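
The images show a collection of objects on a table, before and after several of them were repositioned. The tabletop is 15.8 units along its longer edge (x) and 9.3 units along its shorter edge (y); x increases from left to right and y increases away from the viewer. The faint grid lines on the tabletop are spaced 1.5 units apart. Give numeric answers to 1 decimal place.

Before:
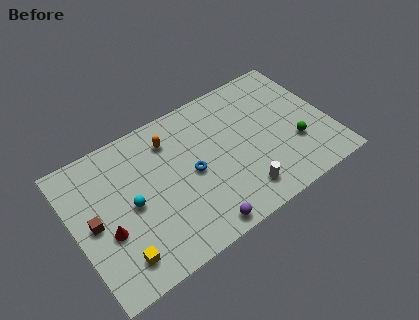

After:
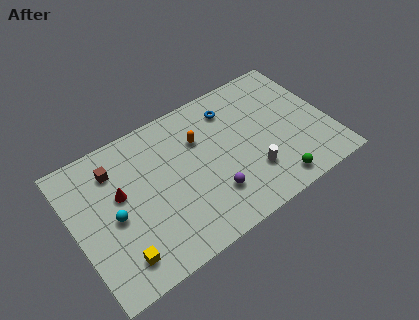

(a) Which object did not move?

the yellow cube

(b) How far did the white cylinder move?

1.2

The white cylinder was near (9.8, 1.7) before and (10.6, 2.6) after, so it travelled √(0.8² + 0.9²) ≈ 1.2 units.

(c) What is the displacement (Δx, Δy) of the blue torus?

(3.0, 2.9)

From the two frames, the blue torus sits at roughly (7.2, 4.5) before and (10.2, 7.4) after.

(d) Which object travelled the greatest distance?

the blue torus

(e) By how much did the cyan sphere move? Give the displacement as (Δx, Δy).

(-1.1, -0.2)

The cyan sphere was at about (3.4, 4.5) and moved to about (2.3, 4.3).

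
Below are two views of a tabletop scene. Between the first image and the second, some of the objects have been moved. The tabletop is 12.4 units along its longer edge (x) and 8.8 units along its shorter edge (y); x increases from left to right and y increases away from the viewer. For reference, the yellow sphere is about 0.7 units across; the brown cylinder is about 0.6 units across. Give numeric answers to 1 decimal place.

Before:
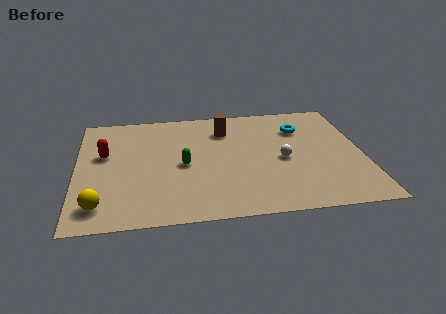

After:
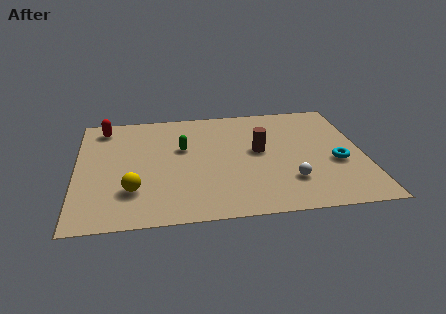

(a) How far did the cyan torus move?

3.2

The cyan torus was near (9.8, 6.4) before and (11.2, 3.5) after, so it travelled √(1.4² + 2.9²) ≈ 3.2 units.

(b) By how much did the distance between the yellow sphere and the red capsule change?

+1.4

The distance was about 3.8 in the first image and 5.2 in the second, so they moved 1.4 units further apart.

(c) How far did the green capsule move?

1.3

The green capsule was near (4.6, 4.1) before and (4.6, 5.4) after, so it travelled √(0.0² + 1.3²) ≈ 1.3 units.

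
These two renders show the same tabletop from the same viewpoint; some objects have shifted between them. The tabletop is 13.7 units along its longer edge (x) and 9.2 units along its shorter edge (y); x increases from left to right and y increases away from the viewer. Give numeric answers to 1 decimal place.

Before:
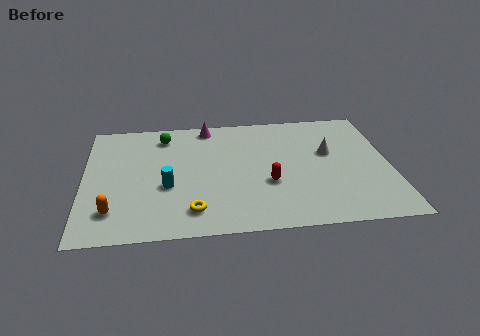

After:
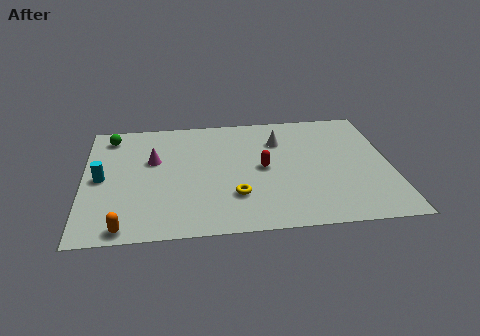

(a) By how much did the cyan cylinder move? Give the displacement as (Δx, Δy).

(-2.9, 0.9)

From the two frames, the cyan cylinder sits at roughly (3.7, 3.6) before and (0.8, 4.5) after.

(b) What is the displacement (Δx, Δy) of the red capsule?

(-0.2, 1.2)

From the two frames, the red capsule sits at roughly (8.2, 3.4) before and (8.0, 4.6) after.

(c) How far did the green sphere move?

2.4

The green sphere moved from about (3.6, 7.6) to (1.2, 7.8), a distance of √(2.4² + 0.2²) ≈ 2.4.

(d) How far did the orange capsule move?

1.3

The orange capsule was near (1.3, 2.0) before and (1.8, 0.8) after, so it travelled √(0.5² + 1.2²) ≈ 1.3 units.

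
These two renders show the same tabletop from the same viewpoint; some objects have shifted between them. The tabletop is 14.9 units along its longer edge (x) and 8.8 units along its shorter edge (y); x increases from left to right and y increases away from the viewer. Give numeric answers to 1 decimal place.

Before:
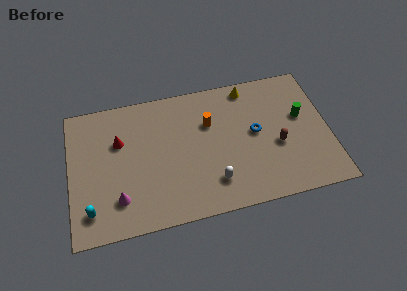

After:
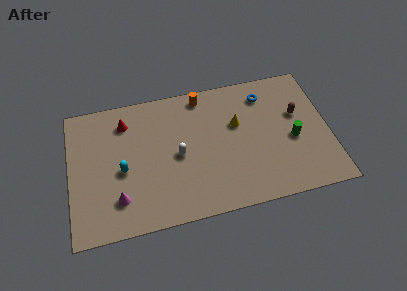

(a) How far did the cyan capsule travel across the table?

2.9

From (1.1, 1.7) to (3.0, 3.9), the cyan capsule covered √(1.9² + 2.2²) ≈ 2.9 units.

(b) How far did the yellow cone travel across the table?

2.4

The yellow cone moved from about (10.5, 7.8) to (9.7, 5.5), a distance of √(0.8² + 2.3²) ≈ 2.4.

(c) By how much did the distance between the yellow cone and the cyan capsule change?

-4.3

Before: roughly 11.2 units apart; after: 6.9. That's 4.3 units closer together.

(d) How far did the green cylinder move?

1.5

The green cylinder was near (13.4, 5.2) before and (12.8, 3.8) after, so it travelled √(0.6² + 1.4²) ≈ 1.5 units.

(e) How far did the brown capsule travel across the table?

2.2

From (11.9, 3.6) to (13.2, 5.4), the brown capsule covered √(1.3² + 1.8²) ≈ 2.2 units.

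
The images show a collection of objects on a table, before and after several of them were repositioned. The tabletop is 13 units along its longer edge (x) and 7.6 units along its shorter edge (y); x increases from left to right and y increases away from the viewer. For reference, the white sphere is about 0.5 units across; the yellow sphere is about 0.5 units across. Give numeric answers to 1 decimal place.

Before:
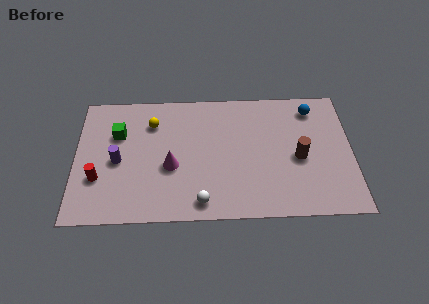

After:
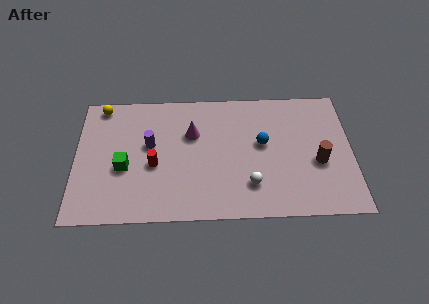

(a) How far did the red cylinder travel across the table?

2.7

The red cylinder moved from about (1.1, 2.5) to (3.7, 3.2), a distance of √(2.6² + 0.7²) ≈ 2.7.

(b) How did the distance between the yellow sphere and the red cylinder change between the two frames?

+0.3

The distance was about 4.1 in the first image and 4.4 in the second, so they moved 0.3 units further apart.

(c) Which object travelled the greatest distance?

the blue sphere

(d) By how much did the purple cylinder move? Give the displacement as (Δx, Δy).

(1.5, 0.9)

The purple cylinder was at about (2.0, 3.5) and moved to about (3.5, 4.4).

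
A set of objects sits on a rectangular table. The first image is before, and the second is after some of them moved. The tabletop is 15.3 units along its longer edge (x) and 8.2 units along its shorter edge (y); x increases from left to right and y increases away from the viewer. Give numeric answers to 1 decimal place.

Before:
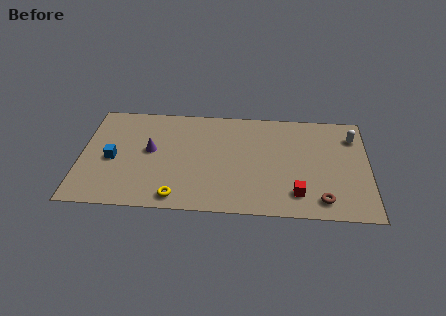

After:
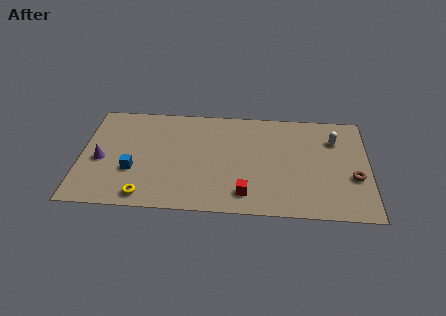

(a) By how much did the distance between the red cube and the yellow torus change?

-1.0

The distance was about 6.3 in the first image and 5.3 in the second, so they moved 1.0 units closer together.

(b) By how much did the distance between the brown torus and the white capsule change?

-2.2

The distance was about 5.3 in the first image and 3.1 in the second, so they moved 2.2 units closer together.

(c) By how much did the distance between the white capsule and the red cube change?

+1.0

They were about 5.5 units apart before and 6.5 after — 1.0 units further apart.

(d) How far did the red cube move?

2.7

From (11.5, 1.7) to (8.8, 1.5), the red cube covered √(2.7² + 0.2²) ≈ 2.7 units.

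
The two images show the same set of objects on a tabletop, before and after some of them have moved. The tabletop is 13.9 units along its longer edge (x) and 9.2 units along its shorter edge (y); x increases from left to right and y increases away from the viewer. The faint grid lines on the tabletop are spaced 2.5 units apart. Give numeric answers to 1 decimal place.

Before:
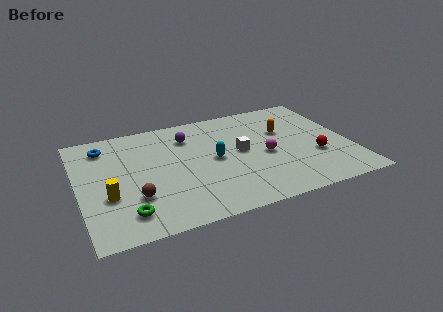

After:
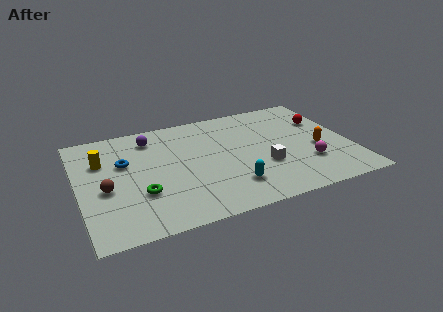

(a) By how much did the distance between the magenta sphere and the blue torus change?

+0.9

They were about 8.7 units apart before and 9.6 after — 0.9 units further apart.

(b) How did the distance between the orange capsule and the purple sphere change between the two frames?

+4.1

The distance was about 5.0 in the first image and 9.1 in the second, so they moved 4.1 units further apart.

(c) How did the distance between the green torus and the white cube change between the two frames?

-0.5

The distance was about 6.8 in the first image and 6.3 in the second, so they moved 0.5 units closer together.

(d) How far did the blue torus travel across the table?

1.9

From (1.5, 7.5) to (2.4, 5.8), the blue torus covered √(0.9² + 1.7²) ≈ 1.9 units.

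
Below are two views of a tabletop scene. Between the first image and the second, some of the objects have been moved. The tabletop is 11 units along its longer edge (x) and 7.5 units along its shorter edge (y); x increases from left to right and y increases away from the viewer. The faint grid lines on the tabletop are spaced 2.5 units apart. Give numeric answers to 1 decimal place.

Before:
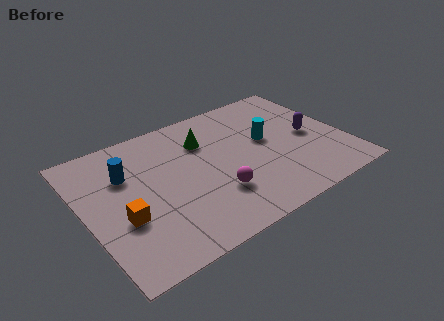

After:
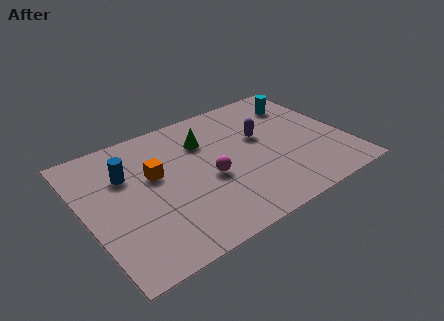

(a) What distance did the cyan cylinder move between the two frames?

2.4

The cyan cylinder was near (7.8, 4.2) before and (9.6, 5.8) after, so it travelled √(1.8² + 1.6²) ≈ 2.4 units.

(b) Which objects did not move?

the green cone and the blue cylinder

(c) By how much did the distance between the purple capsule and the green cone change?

-2.2

The distance was about 4.7 in the first image and 2.5 in the second, so they moved 2.2 units closer together.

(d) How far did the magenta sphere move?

1.0

The magenta sphere was near (5.2, 2.2) before and (5.1, 3.2) after, so it travelled √(0.1² + 1.0²) ≈ 1.0 units.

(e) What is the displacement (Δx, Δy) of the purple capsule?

(-2.0, 0.9)

The purple capsule started near (9.6, 3.6) and ended near (7.6, 4.5).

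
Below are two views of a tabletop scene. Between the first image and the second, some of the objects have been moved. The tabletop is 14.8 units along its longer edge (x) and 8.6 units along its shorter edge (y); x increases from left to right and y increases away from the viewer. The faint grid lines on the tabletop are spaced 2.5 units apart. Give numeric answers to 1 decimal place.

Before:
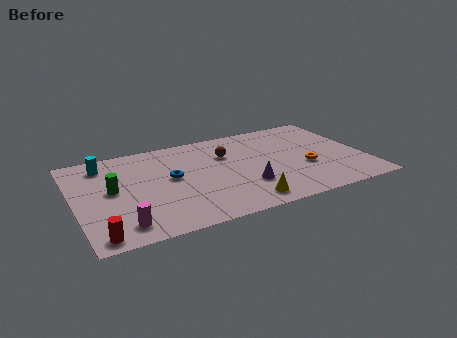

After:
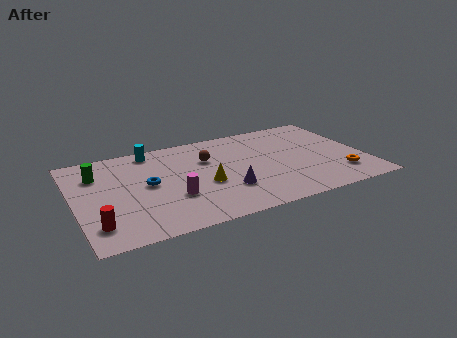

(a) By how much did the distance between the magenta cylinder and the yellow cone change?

-4.3

The distance was about 6.1 in the first image and 1.8 in the second, so they moved 4.3 units closer together.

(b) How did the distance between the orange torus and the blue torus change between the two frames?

+3.0

Before: roughly 6.9 units apart; after: 9.9. That's 3.0 units further apart.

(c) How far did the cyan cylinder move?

2.5

From (1.7, 7.1) to (4.2, 7.6), the cyan cylinder covered √(2.5² + 0.5²) ≈ 2.5 units.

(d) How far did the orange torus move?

2.1

From (11.7, 3.3) to (13.3, 2.0), the orange torus covered √(1.6² + 1.3²) ≈ 2.1 units.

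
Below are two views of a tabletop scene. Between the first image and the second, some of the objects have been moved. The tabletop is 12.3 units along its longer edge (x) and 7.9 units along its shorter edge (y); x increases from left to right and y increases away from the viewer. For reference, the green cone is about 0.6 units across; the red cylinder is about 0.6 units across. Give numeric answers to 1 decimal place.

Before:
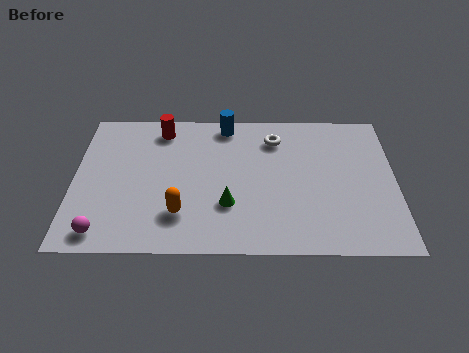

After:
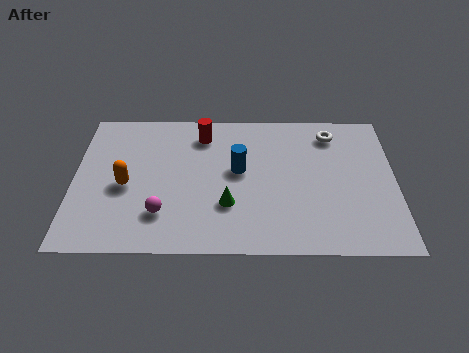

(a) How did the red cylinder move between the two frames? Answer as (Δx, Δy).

(1.6, -0.3)

From the two frames, the red cylinder sits at roughly (3.3, 6.7) before and (4.9, 6.4) after.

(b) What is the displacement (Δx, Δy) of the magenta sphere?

(2.2, 1.0)

The magenta sphere started near (1.2, 1.0) and ended near (3.4, 2.0).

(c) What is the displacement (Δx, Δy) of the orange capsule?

(-2.1, 1.5)

From the two frames, the orange capsule sits at roughly (4.1, 2.0) before and (2.0, 3.5) after.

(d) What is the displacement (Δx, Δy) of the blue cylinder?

(0.5, -2.6)

The blue cylinder was at about (5.8, 7.0) and moved to about (6.3, 4.4).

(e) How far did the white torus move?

2.2

The white torus was near (7.7, 6.2) before and (9.9, 6.5) after, so it travelled √(2.2² + 0.3²) ≈ 2.2 units.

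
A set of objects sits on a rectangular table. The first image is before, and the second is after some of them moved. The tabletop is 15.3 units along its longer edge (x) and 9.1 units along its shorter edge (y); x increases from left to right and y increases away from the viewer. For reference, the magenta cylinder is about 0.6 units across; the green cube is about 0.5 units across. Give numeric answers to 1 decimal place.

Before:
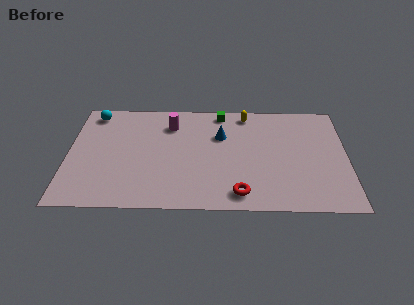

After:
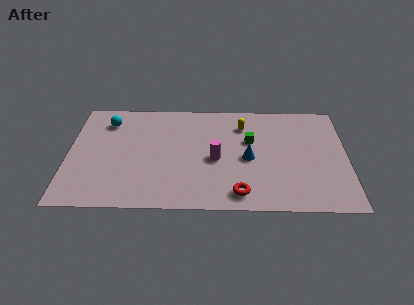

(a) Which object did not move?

the red torus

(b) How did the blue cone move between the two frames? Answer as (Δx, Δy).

(1.5, -1.9)

From the two frames, the blue cone sits at roughly (8.4, 6.1) before and (9.9, 4.2) after.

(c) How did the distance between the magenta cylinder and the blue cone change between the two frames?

-1.1

They were about 2.9 units apart before and 1.8 after — 1.1 units closer together.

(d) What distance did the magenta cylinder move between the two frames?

3.8

The magenta cylinder was near (5.6, 7.0) before and (8.1, 4.1) after, so it travelled √(2.5² + 2.9²) ≈ 3.8 units.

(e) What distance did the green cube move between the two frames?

2.9

The green cube moved from about (8.4, 8.1) to (10.0, 5.7), a distance of √(1.6² + 2.4²) ≈ 2.9.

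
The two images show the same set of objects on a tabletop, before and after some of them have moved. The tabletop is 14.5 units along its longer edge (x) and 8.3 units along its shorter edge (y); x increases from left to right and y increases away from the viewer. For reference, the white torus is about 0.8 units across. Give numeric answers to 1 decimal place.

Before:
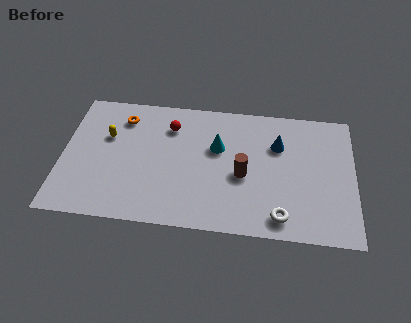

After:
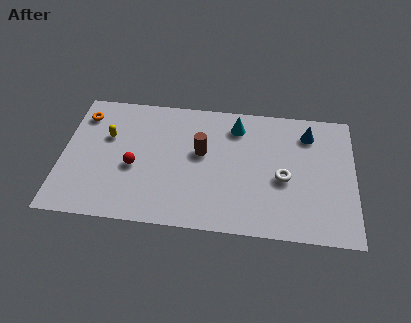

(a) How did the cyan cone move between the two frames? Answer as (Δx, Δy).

(0.9, 1.5)

The cyan cone started near (7.7, 5.2) and ended near (8.6, 6.7).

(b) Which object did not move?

the yellow capsule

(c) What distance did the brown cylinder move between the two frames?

2.4

The brown cylinder was near (9.0, 3.6) before and (6.9, 4.8) after, so it travelled √(2.1² + 1.2²) ≈ 2.4 units.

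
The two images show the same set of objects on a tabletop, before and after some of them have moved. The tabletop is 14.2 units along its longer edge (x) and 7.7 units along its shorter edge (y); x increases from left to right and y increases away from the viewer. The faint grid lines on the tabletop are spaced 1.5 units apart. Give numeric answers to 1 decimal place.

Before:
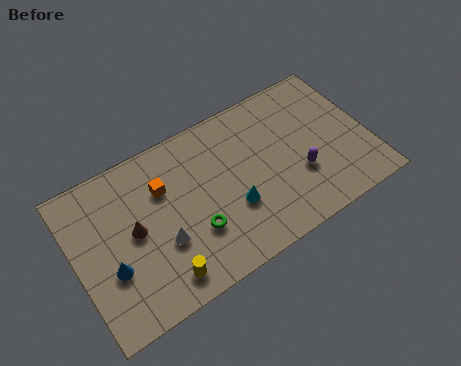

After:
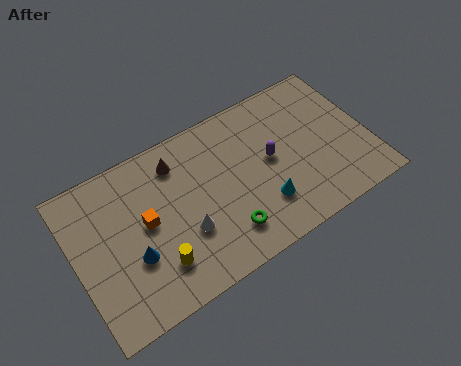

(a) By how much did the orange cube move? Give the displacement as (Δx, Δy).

(-1.0, -1.2)

From the two frames, the orange cube sits at roughly (4.4, 5.3) before and (3.4, 4.1) after.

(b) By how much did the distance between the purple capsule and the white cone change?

-2.1

They were about 6.7 units apart before and 4.6 after — 2.1 units closer together.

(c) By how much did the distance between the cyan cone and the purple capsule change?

-1.2

They were about 3.3 units apart before and 2.1 after — 1.2 units closer together.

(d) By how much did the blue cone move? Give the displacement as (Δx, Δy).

(1.1, 0.0)

The blue cone was at about (1.5, 2.8) and moved to about (2.6, 2.8).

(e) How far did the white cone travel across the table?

1.1

The white cone was near (4.0, 2.8) before and (5.1, 2.7) after, so it travelled √(1.1² + 0.1²) ≈ 1.1 units.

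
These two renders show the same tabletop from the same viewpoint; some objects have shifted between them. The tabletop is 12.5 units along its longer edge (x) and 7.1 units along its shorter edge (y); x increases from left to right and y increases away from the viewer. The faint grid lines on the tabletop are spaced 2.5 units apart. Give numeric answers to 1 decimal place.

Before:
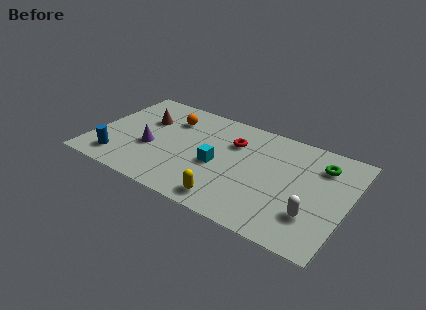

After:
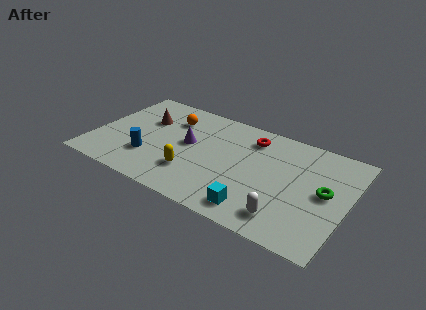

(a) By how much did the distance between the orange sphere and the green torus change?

+0.6

The distance was about 7.5 in the first image and 8.1 in the second, so they moved 0.6 units further apart.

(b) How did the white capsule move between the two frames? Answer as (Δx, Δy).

(-1.2, -0.7)

From the two frames, the white capsule sits at roughly (11.0, 2.0) before and (9.8, 1.3) after.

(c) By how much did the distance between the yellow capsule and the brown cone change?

-2.2

The distance was about 6.1 in the first image and 3.9 in the second, so they moved 2.2 units closer together.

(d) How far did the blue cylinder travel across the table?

1.6

The blue cylinder moved from about (1.5, 1.3) to (2.9, 2.1), a distance of √(1.4² + 0.8²) ≈ 1.6.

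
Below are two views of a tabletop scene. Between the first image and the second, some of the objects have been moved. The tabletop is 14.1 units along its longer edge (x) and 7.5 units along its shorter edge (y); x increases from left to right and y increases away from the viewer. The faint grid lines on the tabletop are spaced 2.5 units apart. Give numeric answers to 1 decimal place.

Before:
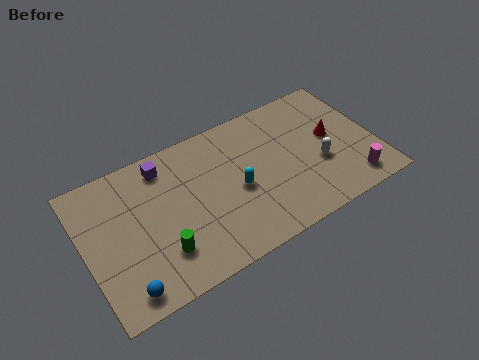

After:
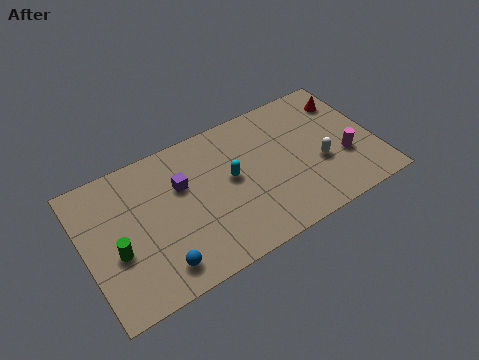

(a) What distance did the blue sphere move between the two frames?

1.7

The blue sphere was near (1.5, 1.0) before and (3.2, 1.3) after, so it travelled √(1.7² + 0.3²) ≈ 1.7 units.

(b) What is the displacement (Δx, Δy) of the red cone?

(1.0, 1.7)

From the two frames, the red cone sits at roughly (12.1, 4.1) before and (13.1, 5.8) after.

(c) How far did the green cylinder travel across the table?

2.2

The green cylinder was near (3.4, 2.0) before and (1.4, 3.0) after, so it travelled √(2.0² + 1.0²) ≈ 2.2 units.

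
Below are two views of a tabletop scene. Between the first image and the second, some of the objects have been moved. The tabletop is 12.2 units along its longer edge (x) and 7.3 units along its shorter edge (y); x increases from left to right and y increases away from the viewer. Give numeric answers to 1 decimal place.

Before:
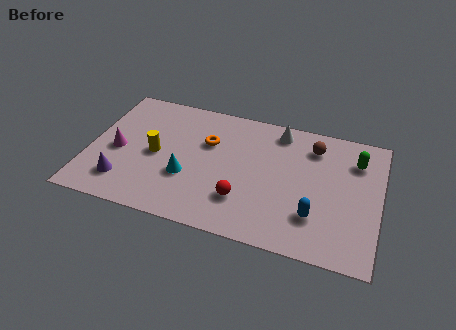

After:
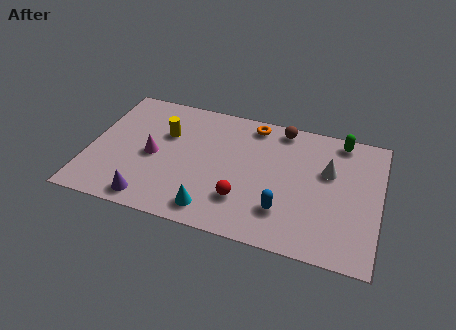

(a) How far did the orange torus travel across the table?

2.4

From (4.9, 4.8) to (6.7, 6.4), the orange torus covered √(1.8² + 1.6²) ≈ 2.4 units.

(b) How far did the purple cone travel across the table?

1.4

The purple cone moved from about (1.6, 1.6) to (2.8, 0.9), a distance of √(1.2² + 0.7²) ≈ 1.4.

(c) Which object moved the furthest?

the white cone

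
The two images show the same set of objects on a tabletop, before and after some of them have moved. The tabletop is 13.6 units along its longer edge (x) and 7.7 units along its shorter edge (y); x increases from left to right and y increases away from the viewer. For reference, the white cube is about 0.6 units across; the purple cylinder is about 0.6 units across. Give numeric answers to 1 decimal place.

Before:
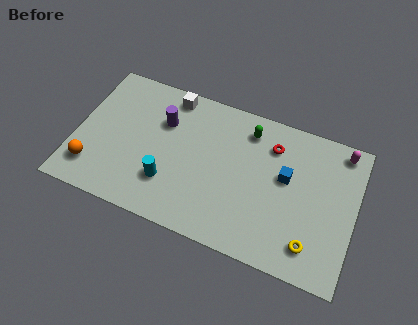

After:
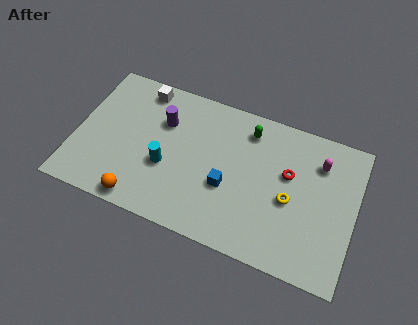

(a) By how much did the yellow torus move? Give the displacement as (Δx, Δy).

(-1.2, 1.9)

The yellow torus started near (11.7, 1.5) and ended near (10.5, 3.4).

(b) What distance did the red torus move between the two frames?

1.5

The red torus moved from about (9.4, 5.9) to (10.3, 4.7), a distance of √(0.9² + 1.2²) ≈ 1.5.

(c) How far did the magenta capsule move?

1.4

From (12.7, 6.8) to (11.7, 5.8), the magenta capsule covered √(1.0² + 1.0²) ≈ 1.4 units.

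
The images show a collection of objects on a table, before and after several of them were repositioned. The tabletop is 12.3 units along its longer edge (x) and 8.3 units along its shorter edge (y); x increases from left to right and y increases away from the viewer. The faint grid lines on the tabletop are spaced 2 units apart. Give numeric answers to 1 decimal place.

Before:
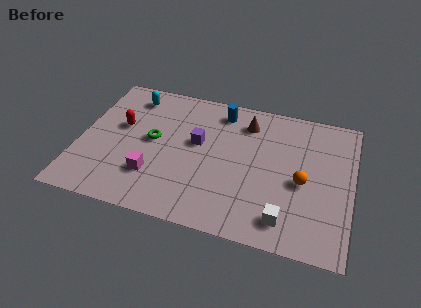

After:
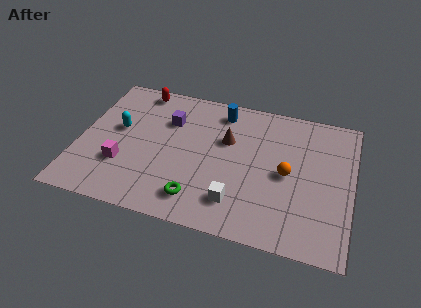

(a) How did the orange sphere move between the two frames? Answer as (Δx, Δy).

(-0.7, 0.3)

The orange sphere was at about (10.1, 3.7) and moved to about (9.4, 4.0).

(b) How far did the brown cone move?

1.5

The brown cone moved from about (7.4, 6.6) to (6.6, 5.3), a distance of √(0.8² + 1.3²) ≈ 1.5.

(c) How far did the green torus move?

3.7

From (3.3, 4.4) to (5.6, 1.5), the green torus covered √(2.3² + 2.9²) ≈ 3.7 units.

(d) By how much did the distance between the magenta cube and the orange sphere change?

+0.7

They were about 6.7 units apart before and 7.4 after — 0.7 units further apart.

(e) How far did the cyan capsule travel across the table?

2.2

The cyan capsule moved from about (2.1, 6.9) to (1.7, 4.7), a distance of √(0.4² + 2.2²) ≈ 2.2.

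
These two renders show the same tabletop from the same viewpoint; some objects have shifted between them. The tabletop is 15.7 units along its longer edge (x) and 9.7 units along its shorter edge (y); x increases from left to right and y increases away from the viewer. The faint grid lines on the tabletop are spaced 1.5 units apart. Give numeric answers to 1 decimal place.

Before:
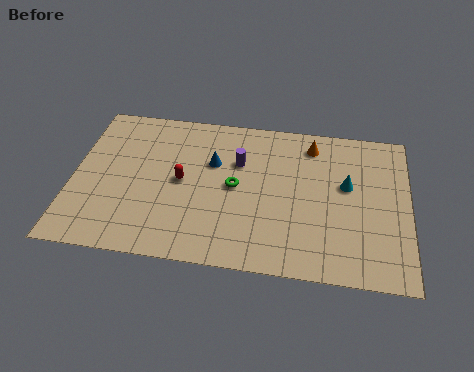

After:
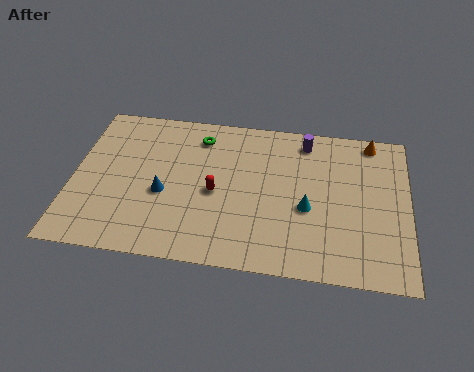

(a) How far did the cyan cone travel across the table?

2.5

The cyan cone moved from about (12.8, 5.7) to (11.0, 4.0), a distance of √(1.8² + 1.7²) ≈ 2.5.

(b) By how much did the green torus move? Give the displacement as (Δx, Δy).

(-1.8, 3.0)

The green torus started near (7.6, 4.9) and ended near (5.8, 7.9).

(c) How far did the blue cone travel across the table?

3.2

The blue cone was near (6.5, 6.3) before and (4.3, 4.0) after, so it travelled √(2.2² + 2.3²) ≈ 3.2 units.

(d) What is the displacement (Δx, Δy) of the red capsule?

(1.6, -0.5)

The red capsule started near (5.1, 4.9) and ended near (6.7, 4.4).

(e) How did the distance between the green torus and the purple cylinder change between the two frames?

+3.4

Before: roughly 1.6 units apart; after: 5.0. That's 3.4 units further apart.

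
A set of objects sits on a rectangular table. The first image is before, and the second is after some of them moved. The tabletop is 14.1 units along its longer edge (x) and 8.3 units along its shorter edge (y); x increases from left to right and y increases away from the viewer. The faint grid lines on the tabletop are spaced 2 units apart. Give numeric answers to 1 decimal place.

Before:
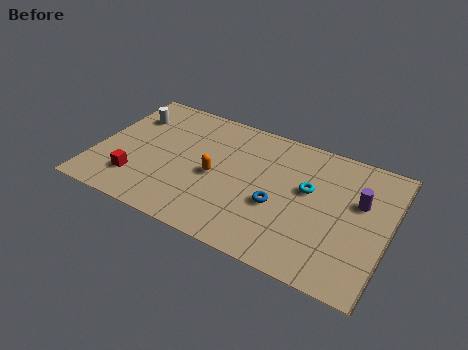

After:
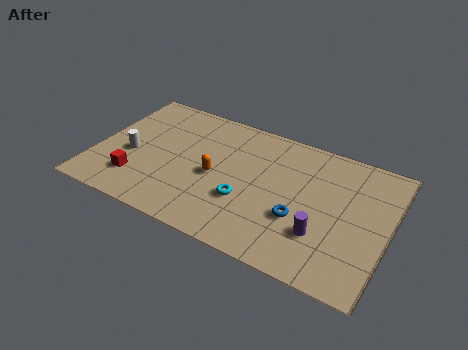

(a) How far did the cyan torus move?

3.4

The cyan torus was near (10.2, 4.9) before and (7.4, 2.9) after, so it travelled √(2.8² + 2.0²) ≈ 3.4 units.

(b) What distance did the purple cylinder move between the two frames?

3.1

The purple cylinder moved from about (12.6, 5.2) to (11.1, 2.5), a distance of √(1.5² + 2.7²) ≈ 3.1.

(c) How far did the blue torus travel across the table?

1.1

From (8.9, 3.3) to (10.0, 3.0), the blue torus covered √(1.1² + 0.3²) ≈ 1.1 units.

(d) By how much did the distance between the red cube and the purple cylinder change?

-2.0

The distance was about 10.9 in the first image and 8.9 in the second, so they moved 2.0 units closer together.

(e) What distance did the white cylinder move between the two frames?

2.6

From (1.3, 6.1) to (1.7, 3.5), the white cylinder covered √(0.4² + 2.6²) ≈ 2.6 units.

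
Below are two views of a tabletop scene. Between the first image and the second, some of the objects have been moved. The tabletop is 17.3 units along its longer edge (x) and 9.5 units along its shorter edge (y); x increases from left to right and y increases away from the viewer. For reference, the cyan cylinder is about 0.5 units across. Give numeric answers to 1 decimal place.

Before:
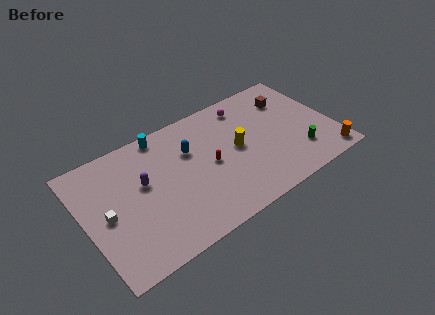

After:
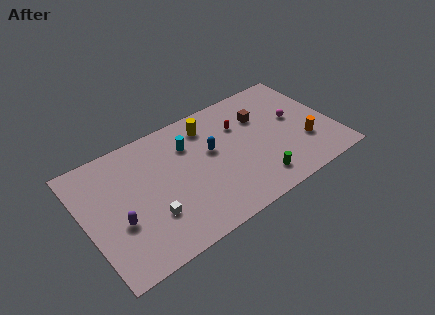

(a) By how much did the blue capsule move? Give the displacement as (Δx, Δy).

(1.4, -0.8)

From the two frames, the blue capsule sits at roughly (7.5, 6.4) before and (8.9, 5.6) after.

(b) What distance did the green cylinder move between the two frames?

3.3

The green cylinder was near (14.6, 2.4) before and (11.4, 1.7) after, so it travelled √(3.2² + 0.7²) ≈ 3.3 units.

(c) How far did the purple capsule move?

2.8

The purple capsule was near (4.1, 5.6) before and (2.1, 3.6) after, so it travelled √(2.0² + 2.0²) ≈ 2.8 units.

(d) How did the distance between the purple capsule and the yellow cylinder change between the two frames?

+1.5

The distance was about 6.5 in the first image and 8.0 in the second, so they moved 1.5 units further apart.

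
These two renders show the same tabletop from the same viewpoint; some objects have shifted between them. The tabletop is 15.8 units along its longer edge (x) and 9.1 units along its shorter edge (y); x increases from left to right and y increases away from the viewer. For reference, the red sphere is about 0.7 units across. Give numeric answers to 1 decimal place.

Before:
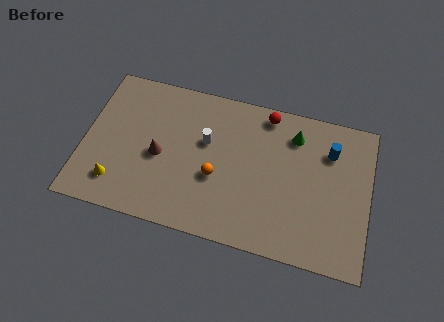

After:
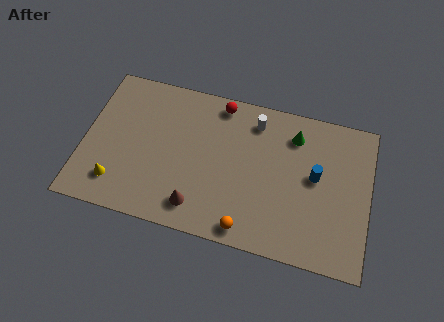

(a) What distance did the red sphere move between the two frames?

2.6

The red sphere moved from about (9.9, 8.1) to (7.3, 8.1), a distance of √(2.6² + 0.0²) ≈ 2.6.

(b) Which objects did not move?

the yellow cone and the green cone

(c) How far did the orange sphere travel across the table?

3.2

The orange sphere was near (7.4, 3.6) before and (9.3, 1.0) after, so it travelled √(1.9² + 2.6²) ≈ 3.2 units.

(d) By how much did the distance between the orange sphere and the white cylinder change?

+4.4

Before: roughly 2.1 units apart; after: 6.5. That's 4.4 units further apart.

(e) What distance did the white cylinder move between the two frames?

3.2

From (6.7, 5.6) to (9.3, 7.5), the white cylinder covered √(2.6² + 1.9²) ≈ 3.2 units.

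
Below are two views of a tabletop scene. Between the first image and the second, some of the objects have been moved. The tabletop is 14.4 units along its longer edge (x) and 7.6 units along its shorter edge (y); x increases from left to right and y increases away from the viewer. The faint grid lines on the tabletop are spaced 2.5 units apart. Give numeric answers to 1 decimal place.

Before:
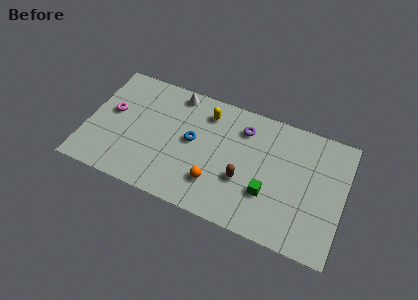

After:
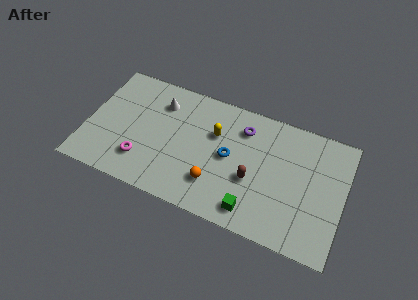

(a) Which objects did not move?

the orange sphere and the purple torus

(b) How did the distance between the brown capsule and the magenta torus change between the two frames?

-1.5

They were about 7.7 units apart before and 6.2 after — 1.5 units closer together.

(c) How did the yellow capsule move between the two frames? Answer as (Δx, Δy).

(0.6, -1.1)

From the two frames, the yellow capsule sits at roughly (6.5, 6.1) before and (7.1, 5.0) after.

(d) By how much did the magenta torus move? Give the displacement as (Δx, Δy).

(2.0, -2.4)

The magenta torus started near (1.3, 4.3) and ended near (3.3, 1.9).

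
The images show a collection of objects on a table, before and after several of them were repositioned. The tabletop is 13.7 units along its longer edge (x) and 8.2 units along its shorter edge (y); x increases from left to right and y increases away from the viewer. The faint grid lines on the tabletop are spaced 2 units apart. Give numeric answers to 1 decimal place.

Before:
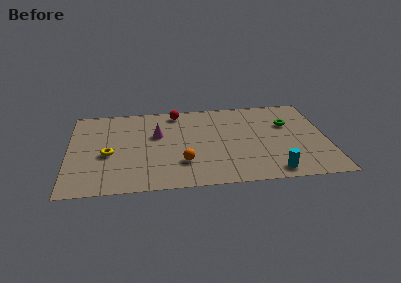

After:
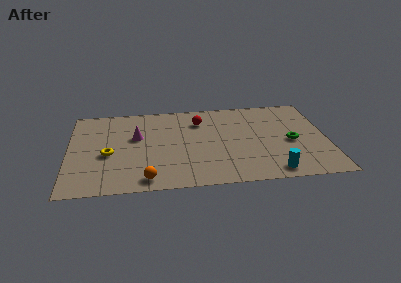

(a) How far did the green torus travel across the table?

1.7

From (11.7, 5.4) to (11.8, 3.7), the green torus covered √(0.1² + 1.7²) ≈ 1.7 units.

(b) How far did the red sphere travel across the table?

1.6

The red sphere was near (5.8, 7.2) before and (7.0, 6.2) after, so it travelled √(1.2² + 1.0²) ≈ 1.6 units.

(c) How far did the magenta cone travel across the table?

1.1

From (4.7, 5.1) to (3.6, 5.0), the magenta cone covered √(1.1² + 0.1²) ≈ 1.1 units.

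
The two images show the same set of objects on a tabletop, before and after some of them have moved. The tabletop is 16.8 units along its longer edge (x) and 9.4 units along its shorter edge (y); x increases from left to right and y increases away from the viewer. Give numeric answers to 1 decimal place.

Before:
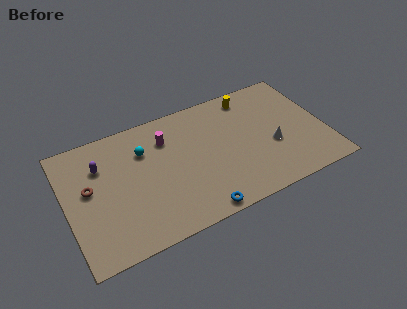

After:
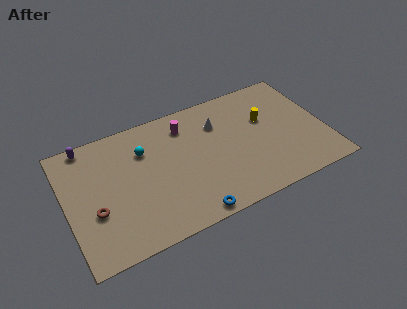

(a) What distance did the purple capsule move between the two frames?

2.0

The purple capsule was near (2.4, 6.7) before and (1.7, 8.6) after, so it travelled √(0.7² + 1.9²) ≈ 2.0 units.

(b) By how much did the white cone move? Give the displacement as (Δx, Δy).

(-3.2, 3.1)

The white cone started near (13.3, 3.7) and ended near (10.1, 6.8).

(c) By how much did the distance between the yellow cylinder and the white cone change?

-1.4

Before: roughly 4.5 units apart; after: 3.1. That's 1.4 units closer together.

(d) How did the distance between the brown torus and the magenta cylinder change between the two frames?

+2.0

The distance was about 5.5 in the first image and 7.5 in the second, so they moved 2.0 units further apart.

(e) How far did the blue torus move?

0.5

From (8.0, 0.8) to (7.5, 0.8), the blue torus covered √(0.5² + 0.0²) ≈ 0.5 units.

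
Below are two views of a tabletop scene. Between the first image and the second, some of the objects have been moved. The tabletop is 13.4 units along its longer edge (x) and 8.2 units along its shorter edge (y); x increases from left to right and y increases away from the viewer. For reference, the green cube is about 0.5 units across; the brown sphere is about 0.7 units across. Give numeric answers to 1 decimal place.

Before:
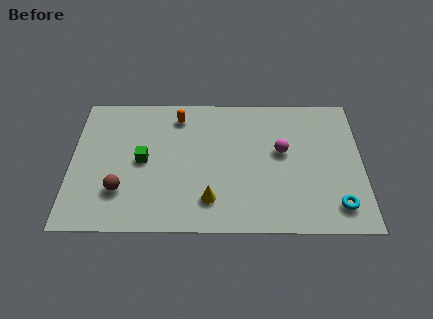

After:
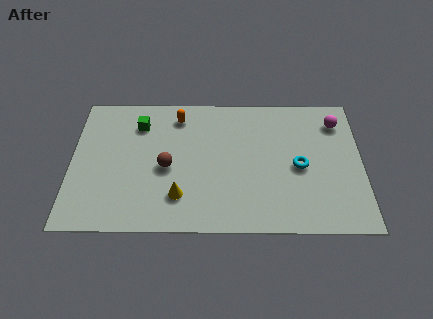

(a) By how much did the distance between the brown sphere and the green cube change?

+0.8

They were about 2.1 units apart before and 2.9 after — 0.8 units further apart.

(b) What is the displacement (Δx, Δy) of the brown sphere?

(2.1, 1.4)

The brown sphere started near (2.3, 2.3) and ended near (4.4, 3.7).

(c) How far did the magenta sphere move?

3.2

The magenta sphere was near (9.7, 4.7) before and (12.3, 6.5) after, so it travelled √(2.6² + 1.8²) ≈ 3.2 units.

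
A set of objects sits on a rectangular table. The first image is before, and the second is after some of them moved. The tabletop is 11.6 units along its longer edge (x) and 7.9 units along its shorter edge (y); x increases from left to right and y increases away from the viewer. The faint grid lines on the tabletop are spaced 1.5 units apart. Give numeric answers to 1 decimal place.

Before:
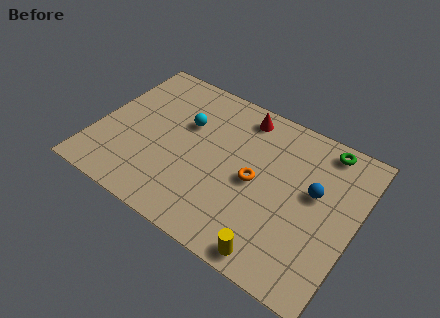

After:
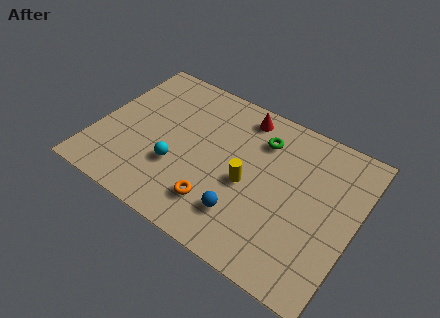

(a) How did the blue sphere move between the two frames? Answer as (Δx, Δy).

(-2.7, -2.7)

The blue sphere started near (9.7, 4.6) and ended near (7.0, 1.9).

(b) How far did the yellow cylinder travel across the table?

3.2

The yellow cylinder moved from about (8.6, 0.8) to (6.9, 3.5), a distance of √(1.7² + 2.7²) ≈ 3.2.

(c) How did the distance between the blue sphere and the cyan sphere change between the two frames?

-2.6

The distance was about 5.9 in the first image and 3.3 in the second, so they moved 2.6 units closer together.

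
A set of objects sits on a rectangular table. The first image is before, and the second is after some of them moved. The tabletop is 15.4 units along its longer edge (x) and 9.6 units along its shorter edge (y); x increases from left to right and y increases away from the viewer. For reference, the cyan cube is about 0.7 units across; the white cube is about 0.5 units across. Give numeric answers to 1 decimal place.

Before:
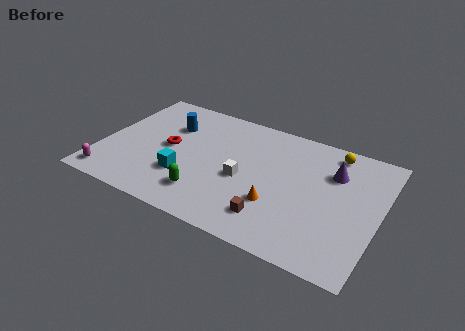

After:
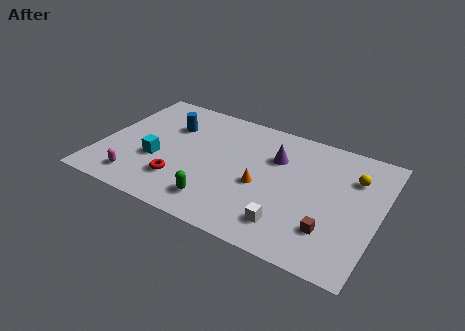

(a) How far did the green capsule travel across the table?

0.8

From (6.2, 2.1) to (6.9, 1.8), the green capsule covered √(0.7² + 0.3²) ≈ 0.8 units.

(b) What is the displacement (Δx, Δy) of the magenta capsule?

(1.5, 0.4)

The magenta capsule started near (0.9, 1.2) and ended near (2.4, 1.6).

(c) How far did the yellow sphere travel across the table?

2.0

The yellow sphere was near (12.5, 8.4) before and (13.8, 6.9) after, so it travelled √(1.3² + 1.5²) ≈ 2.0 units.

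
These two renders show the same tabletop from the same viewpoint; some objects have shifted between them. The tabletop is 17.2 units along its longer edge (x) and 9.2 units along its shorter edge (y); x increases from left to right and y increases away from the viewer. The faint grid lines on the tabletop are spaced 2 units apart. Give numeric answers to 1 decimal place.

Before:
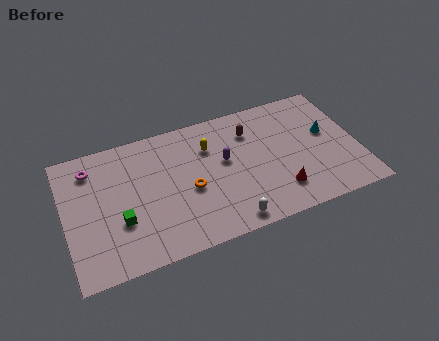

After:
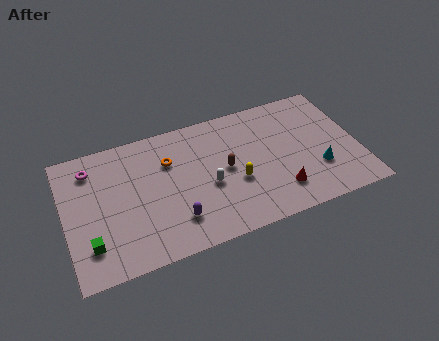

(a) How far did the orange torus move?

2.6

The orange torus moved from about (7.2, 4.0) to (6.2, 6.4), a distance of √(1.0² + 2.4²) ≈ 2.6.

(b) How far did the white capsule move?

3.0

The white capsule was near (9.2, 1.0) before and (8.3, 3.9) after, so it travelled √(0.9² + 2.9²) ≈ 3.0 units.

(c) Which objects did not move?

the magenta torus and the red cone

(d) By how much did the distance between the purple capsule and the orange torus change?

+1.6

They were about 2.6 units apart before and 4.2 after — 1.6 units further apart.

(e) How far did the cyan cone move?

2.5

From (15.5, 5.3) to (14.7, 2.9), the cyan cone covered √(0.8² + 2.4²) ≈ 2.5 units.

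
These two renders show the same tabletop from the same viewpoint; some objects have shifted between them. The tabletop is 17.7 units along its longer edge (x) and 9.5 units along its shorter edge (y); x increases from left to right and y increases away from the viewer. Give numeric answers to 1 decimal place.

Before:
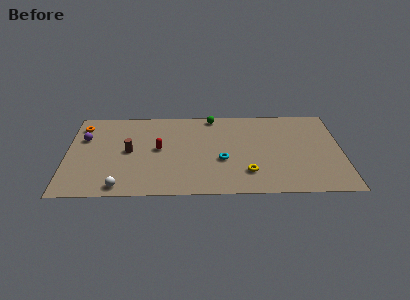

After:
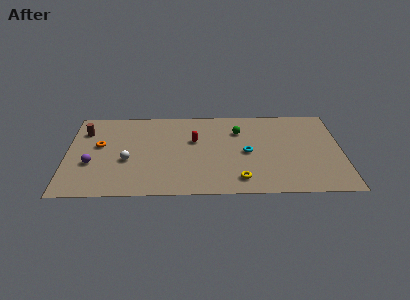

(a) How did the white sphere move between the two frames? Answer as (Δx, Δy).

(0.4, 2.8)

From the two frames, the white sphere sits at roughly (3.5, 1.0) before and (3.9, 3.8) after.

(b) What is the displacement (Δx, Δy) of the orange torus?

(1.2, -2.2)

The orange torus was at about (0.9, 7.7) and moved to about (2.1, 5.5).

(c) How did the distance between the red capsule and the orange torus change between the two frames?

+0.4

Before: roughly 5.7 units apart; after: 6.1. That's 0.4 units further apart.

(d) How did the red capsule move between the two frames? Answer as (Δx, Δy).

(2.3, 0.9)

The red capsule started near (5.9, 5.0) and ended near (8.2, 5.9).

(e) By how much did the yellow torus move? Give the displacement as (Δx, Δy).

(-0.5, -0.7)

From the two frames, the yellow torus sits at roughly (11.6, 2.3) before and (11.1, 1.6) after.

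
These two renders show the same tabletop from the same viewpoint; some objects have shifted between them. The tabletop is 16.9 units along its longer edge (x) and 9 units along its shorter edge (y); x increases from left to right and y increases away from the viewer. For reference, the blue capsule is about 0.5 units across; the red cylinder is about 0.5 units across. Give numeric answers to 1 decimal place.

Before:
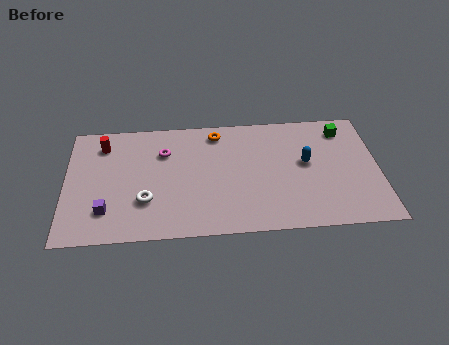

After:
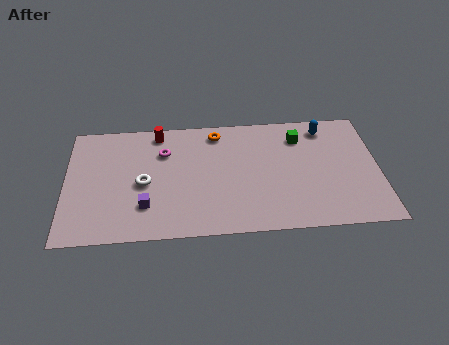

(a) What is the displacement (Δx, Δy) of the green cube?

(-2.4, -0.4)

The green cube started near (15.1, 7.4) and ended near (12.7, 7.0).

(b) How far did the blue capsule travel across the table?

2.8

The blue capsule was near (13.0, 5.0) before and (14.1, 7.6) after, so it travelled √(1.1² + 2.6²) ≈ 2.8 units.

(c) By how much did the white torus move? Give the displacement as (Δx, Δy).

(-0.1, 1.3)

The white torus was at about (4.3, 2.8) and moved to about (4.2, 4.1).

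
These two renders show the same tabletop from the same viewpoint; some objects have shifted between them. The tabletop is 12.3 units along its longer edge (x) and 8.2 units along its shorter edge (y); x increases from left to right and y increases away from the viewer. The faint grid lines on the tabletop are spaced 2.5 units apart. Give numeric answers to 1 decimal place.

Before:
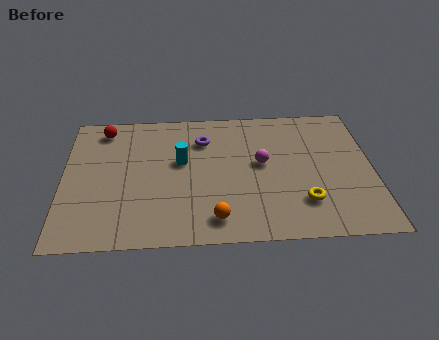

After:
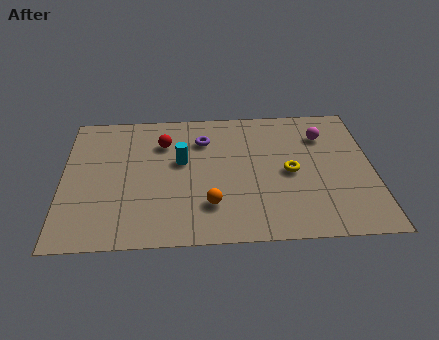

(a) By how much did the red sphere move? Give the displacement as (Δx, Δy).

(2.4, -1.0)

The red sphere started near (1.6, 7.0) and ended near (4.0, 6.0).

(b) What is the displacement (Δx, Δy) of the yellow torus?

(-0.5, 1.8)

From the two frames, the yellow torus sits at roughly (9.5, 2.1) before and (9.0, 3.9) after.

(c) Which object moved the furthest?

the magenta sphere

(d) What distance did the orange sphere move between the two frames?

0.8

The orange sphere was near (6.0, 1.3) before and (5.8, 2.1) after, so it travelled √(0.2² + 0.8²) ≈ 0.8 units.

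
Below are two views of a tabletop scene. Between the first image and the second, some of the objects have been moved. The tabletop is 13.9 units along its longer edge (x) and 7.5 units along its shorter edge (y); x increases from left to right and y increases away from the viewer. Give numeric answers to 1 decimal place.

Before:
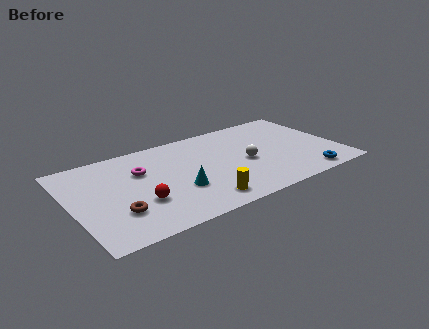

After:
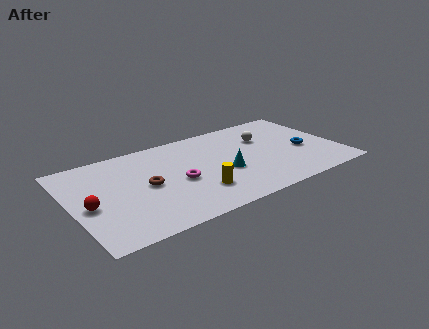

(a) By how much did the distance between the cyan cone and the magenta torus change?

-0.5

They were about 2.9 units apart before and 2.4 after — 0.5 units closer together.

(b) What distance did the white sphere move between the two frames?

2.1

From (9.0, 3.4) to (10.3, 5.1), the white sphere covered √(1.3² + 1.7²) ≈ 2.1 units.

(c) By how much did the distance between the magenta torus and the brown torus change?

-1.6

Before: roughly 3.2 units apart; after: 1.6. That's 1.6 units closer together.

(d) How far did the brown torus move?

2.3

The brown torus was near (2.1, 2.2) before and (3.8, 3.7) after, so it travelled √(1.7² + 1.5²) ≈ 2.3 units.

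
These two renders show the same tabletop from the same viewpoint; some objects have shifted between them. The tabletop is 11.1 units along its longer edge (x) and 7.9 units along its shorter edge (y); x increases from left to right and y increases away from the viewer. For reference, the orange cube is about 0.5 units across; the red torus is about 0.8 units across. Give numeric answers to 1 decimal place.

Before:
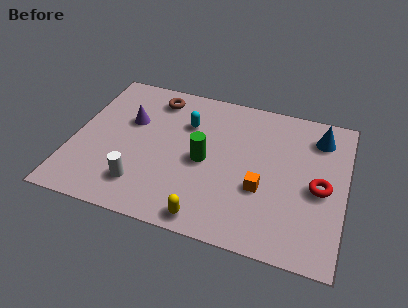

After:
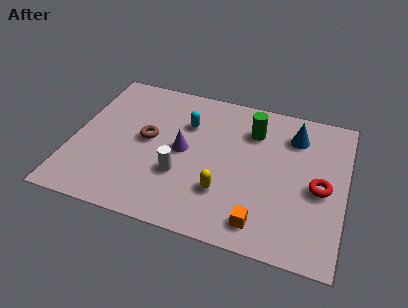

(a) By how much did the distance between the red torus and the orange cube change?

+0.9

They were about 2.4 units apart before and 3.3 after — 0.9 units further apart.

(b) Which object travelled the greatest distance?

the green cylinder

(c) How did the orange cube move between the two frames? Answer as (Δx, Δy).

(0.1, -1.7)

The orange cube started near (7.8, 2.9) and ended near (7.9, 1.2).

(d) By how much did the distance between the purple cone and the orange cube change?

-1.6

The distance was about 6.0 in the first image and 4.4 in the second, so they moved 1.6 units closer together.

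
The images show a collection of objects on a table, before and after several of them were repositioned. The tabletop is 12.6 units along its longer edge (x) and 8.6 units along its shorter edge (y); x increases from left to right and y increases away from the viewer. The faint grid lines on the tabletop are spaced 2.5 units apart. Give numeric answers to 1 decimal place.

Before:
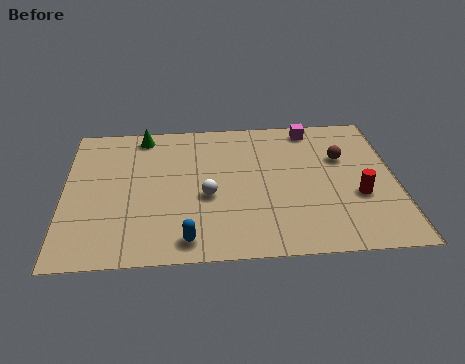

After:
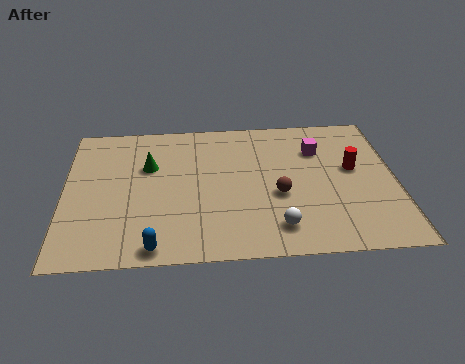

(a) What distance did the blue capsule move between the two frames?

1.2

The blue capsule was near (4.6, 1.1) before and (3.4, 0.8) after, so it travelled √(1.2² + 0.3²) ≈ 1.2 units.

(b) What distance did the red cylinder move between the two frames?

1.7

From (11.1, 3.2) to (11.0, 4.9), the red cylinder covered √(0.1² + 1.7²) ≈ 1.7 units.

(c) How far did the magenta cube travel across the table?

1.4

From (9.5, 7.6) to (9.7, 6.2), the magenta cube covered √(0.2² + 1.4²) ≈ 1.4 units.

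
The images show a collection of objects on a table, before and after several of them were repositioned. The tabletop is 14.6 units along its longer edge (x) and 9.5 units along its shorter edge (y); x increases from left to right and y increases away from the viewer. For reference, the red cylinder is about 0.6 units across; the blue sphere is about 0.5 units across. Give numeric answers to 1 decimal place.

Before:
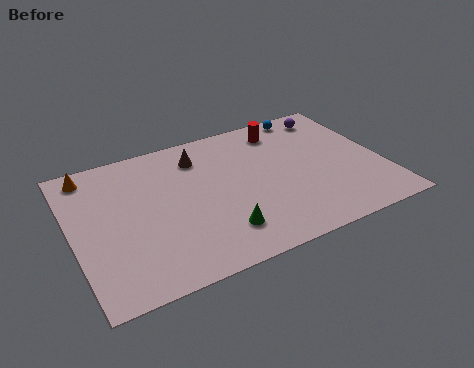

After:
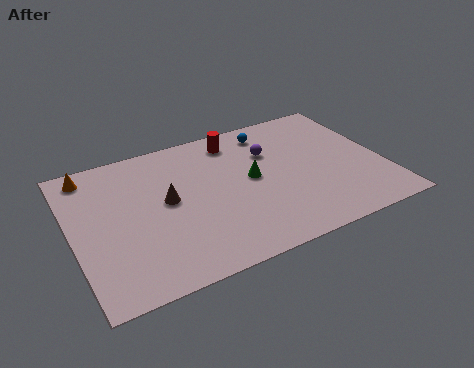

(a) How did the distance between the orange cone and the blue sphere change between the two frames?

-2.0

Before: roughly 10.6 units apart; after: 8.6. That's 2.0 units closer together.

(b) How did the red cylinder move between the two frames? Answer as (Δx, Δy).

(-2.3, 0.1)

The red cylinder was at about (10.3, 7.9) and moved to about (8.0, 8.0).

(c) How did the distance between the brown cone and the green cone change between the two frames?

-1.4

They were about 5.4 units apart before and 4.0 after — 1.4 units closer together.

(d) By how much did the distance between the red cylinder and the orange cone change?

-2.3

They were about 9.2 units apart before and 6.9 after — 2.3 units closer together.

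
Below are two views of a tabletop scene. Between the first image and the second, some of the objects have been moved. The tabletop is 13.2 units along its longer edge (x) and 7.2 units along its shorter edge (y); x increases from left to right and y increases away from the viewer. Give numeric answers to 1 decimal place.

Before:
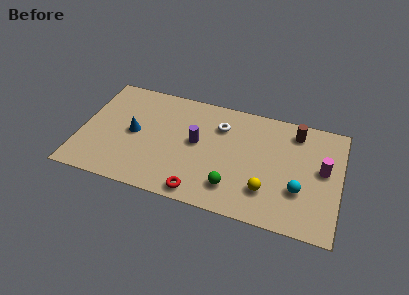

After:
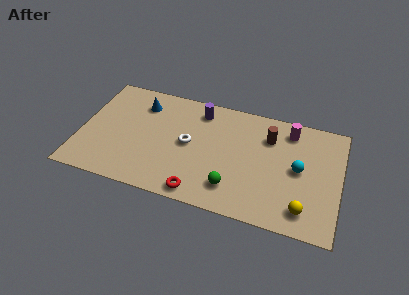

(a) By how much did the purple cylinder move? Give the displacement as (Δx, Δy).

(0.0, 2.1)

The purple cylinder was at about (5.9, 3.9) and moved to about (5.9, 6.0).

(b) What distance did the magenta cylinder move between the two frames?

2.7

The magenta cylinder moved from about (12.3, 4.0) to (10.5, 6.0), a distance of √(1.8² + 2.0²) ≈ 2.7.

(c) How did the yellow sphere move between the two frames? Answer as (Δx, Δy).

(1.9, -0.6)

The yellow sphere started near (9.6, 1.9) and ended near (11.5, 1.3).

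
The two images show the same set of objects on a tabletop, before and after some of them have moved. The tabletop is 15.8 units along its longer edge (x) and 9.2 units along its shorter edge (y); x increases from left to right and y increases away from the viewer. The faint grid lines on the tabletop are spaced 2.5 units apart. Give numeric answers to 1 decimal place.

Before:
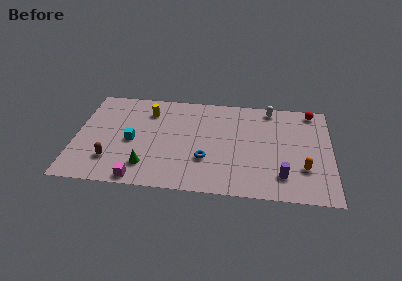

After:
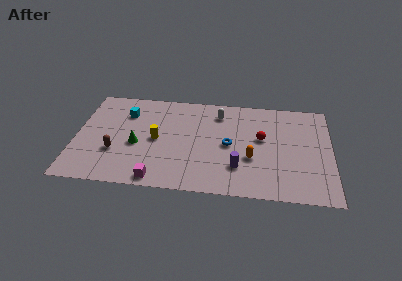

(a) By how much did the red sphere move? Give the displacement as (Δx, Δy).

(-3.1, -2.9)

From the two frames, the red sphere sits at roughly (14.6, 8.2) before and (11.5, 5.3) after.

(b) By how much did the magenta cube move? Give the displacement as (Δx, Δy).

(1.1, 0.1)

The magenta cube started near (4.1, 0.8) and ended near (5.2, 0.9).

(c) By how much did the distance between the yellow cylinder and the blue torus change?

-1.0

The distance was about 5.5 in the first image and 4.5 in the second, so they moved 1.0 units closer together.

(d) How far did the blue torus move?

2.1

From (8.1, 3.0) to (9.5, 4.5), the blue torus covered √(1.4² + 1.5²) ≈ 2.1 units.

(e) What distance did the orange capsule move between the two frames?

3.3

From (14.1, 2.8) to (10.9, 3.4), the orange capsule covered √(3.2² + 0.6²) ≈ 3.3 units.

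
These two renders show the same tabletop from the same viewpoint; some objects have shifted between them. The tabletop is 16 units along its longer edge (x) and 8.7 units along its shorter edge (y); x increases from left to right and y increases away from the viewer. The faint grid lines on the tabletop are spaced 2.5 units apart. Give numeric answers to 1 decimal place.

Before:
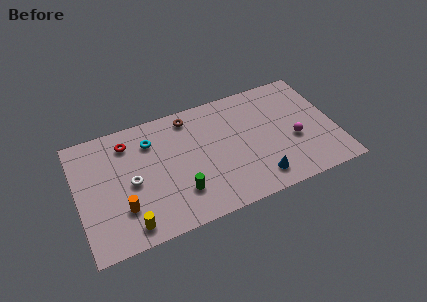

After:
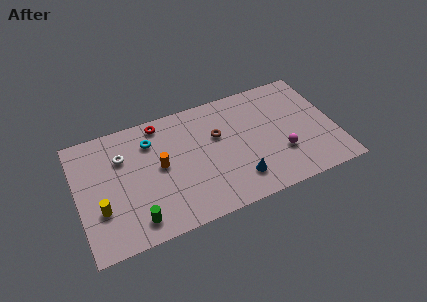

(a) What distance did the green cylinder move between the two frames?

2.9

The green cylinder was near (6.1, 2.3) before and (3.3, 1.4) after, so it travelled √(2.8² + 0.9²) ≈ 2.9 units.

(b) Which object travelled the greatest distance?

the orange cylinder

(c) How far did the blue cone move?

1.3

The blue cone moved from about (10.9, 1.5) to (9.7, 1.9), a distance of √(1.2² + 0.4²) ≈ 1.3.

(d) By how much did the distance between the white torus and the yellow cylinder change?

+0.7

The distance was about 2.9 in the first image and 3.6 in the second, so they moved 0.7 units further apart.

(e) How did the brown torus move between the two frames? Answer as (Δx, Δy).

(1.6, -2.0)

The brown torus was at about (7.2, 7.5) and moved to about (8.8, 5.5).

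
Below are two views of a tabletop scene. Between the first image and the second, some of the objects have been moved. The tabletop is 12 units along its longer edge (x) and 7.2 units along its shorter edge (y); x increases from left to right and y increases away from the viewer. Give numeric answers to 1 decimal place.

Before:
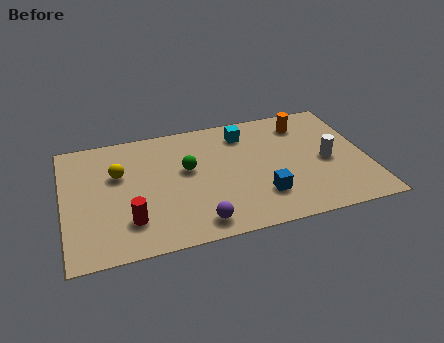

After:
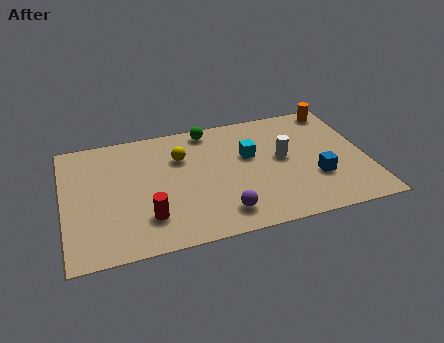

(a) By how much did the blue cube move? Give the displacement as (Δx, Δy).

(2.2, 0.5)

From the two frames, the blue cube sits at roughly (7.7, 1.9) before and (9.9, 2.4) after.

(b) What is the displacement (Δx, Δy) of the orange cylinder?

(1.4, 0.6)

From the two frames, the orange cylinder sits at roughly (9.7, 5.8) before and (11.1, 6.4) after.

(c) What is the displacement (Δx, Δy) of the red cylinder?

(0.7, 0.0)

The red cylinder started near (2.5, 1.8) and ended near (3.2, 1.8).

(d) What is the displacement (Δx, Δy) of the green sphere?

(1.0, 2.2)

The green sphere started near (4.9, 4.2) and ended near (5.9, 6.4).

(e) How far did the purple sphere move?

1.0

From (5.1, 1.0) to (6.1, 1.3), the purple sphere covered √(1.0² + 0.3²) ≈ 1.0 units.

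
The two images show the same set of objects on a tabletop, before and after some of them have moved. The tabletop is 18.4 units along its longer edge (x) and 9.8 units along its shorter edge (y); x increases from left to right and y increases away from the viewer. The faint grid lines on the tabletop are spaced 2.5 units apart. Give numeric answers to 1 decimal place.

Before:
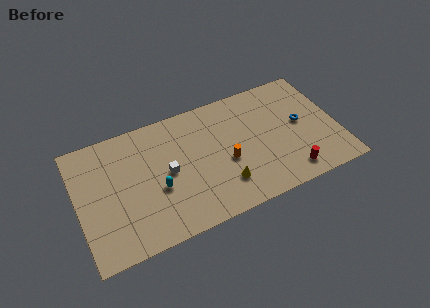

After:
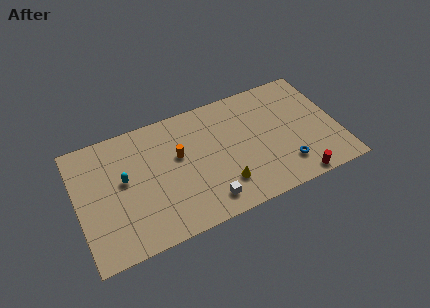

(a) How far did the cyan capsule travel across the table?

2.7

The cyan capsule moved from about (5.5, 3.9) to (3.3, 5.5), a distance of √(2.2² + 1.6²) ≈ 2.7.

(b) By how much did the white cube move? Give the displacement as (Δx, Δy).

(2.4, -3.3)

From the two frames, the white cube sits at roughly (6.3, 4.9) before and (8.7, 1.6) after.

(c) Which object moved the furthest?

the white cube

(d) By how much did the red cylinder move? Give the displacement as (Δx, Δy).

(0.4, -0.7)

The red cylinder started near (14.6, 1.5) and ended near (15.0, 0.8).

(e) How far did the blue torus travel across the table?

3.4

The blue torus moved from about (15.9, 5.2) to (14.4, 2.2), a distance of √(1.5² + 3.0²) ≈ 3.4.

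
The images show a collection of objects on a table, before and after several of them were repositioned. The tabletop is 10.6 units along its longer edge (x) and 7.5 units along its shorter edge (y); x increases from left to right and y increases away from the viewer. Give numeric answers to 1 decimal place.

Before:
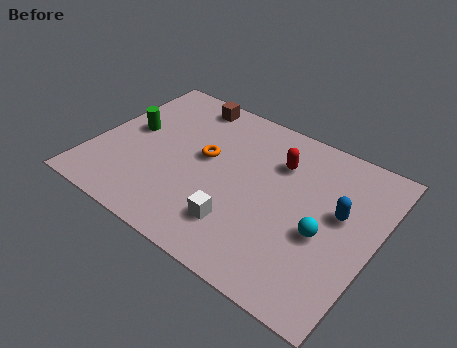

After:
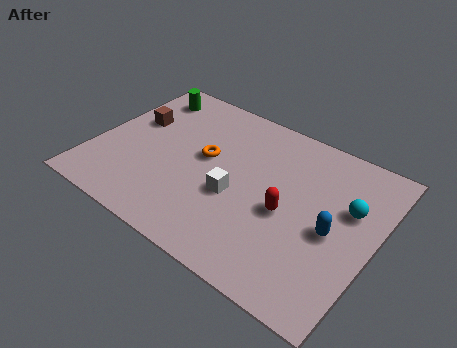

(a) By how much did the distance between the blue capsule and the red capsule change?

-1.0

Before: roughly 2.7 units apart; after: 1.7. That's 1.0 units closer together.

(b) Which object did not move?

the orange torus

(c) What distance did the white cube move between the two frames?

1.3

The white cube was near (5.9, 1.8) before and (5.5, 3.0) after, so it travelled √(0.4² + 1.2²) ≈ 1.3 units.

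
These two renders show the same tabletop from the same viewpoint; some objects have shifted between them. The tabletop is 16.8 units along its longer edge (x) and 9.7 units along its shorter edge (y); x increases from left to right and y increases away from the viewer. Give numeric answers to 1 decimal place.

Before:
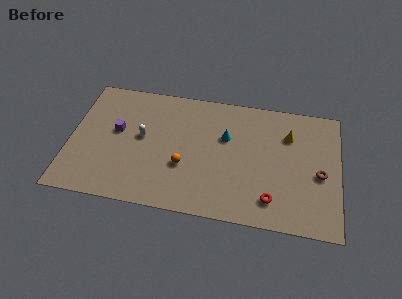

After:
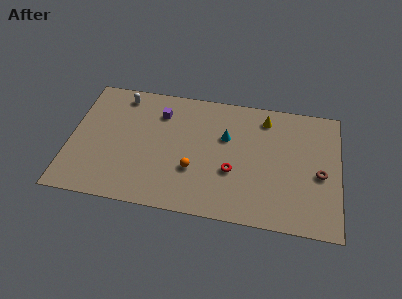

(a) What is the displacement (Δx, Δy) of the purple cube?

(2.6, 1.9)

From the two frames, the purple cube sits at roughly (2.9, 5.5) before and (5.5, 7.4) after.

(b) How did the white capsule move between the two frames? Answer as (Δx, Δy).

(-1.5, 3.1)

The white capsule was at about (4.5, 5.3) and moved to about (3.0, 8.4).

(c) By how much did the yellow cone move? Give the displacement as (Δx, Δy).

(-1.5, 1.1)

The yellow cone was at about (13.6, 7.0) and moved to about (12.1, 8.1).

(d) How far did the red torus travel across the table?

3.0

The red torus moved from about (12.7, 1.9) to (10.2, 3.6), a distance of √(2.5² + 1.7²) ≈ 3.0.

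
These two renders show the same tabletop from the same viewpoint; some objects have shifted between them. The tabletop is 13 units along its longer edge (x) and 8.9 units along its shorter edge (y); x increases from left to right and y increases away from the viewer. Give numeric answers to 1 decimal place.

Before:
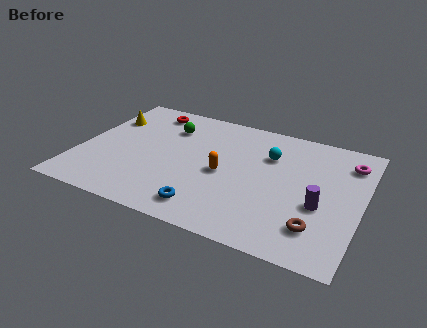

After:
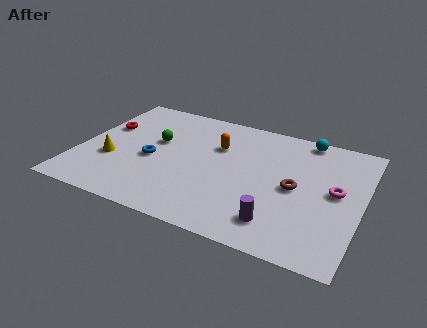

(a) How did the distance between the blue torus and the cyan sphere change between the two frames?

+2.6

They were about 5.3 units apart before and 7.9 after — 2.6 units further apart.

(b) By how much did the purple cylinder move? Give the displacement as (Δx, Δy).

(-1.7, -1.8)

From the two frames, the purple cylinder sits at roughly (11.2, 3.5) before and (9.5, 1.7) after.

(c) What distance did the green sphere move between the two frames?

1.4

From (3.8, 6.6) to (3.4, 5.3), the green sphere covered √(0.4² + 1.3²) ≈ 1.4 units.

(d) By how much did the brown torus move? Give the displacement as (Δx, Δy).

(-1.2, 2.3)

From the two frames, the brown torus sits at roughly (11.2, 2.0) before and (10.0, 4.3) after.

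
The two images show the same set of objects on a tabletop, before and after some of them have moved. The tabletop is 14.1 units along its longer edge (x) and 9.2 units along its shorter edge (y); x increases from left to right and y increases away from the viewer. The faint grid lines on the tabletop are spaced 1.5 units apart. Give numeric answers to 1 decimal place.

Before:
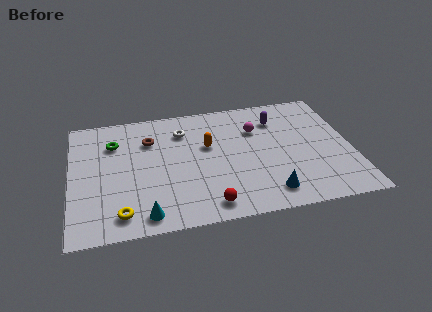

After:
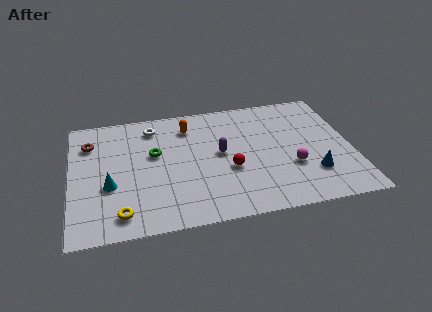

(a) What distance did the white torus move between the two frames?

1.6

From (5.7, 7.0) to (4.2, 7.6), the white torus covered √(1.5² + 0.6²) ≈ 1.6 units.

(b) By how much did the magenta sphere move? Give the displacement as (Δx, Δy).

(1.6, -3.2)

The magenta sphere started near (9.4, 6.4) and ended near (11.0, 3.2).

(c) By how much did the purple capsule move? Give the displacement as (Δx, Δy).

(-3.0, -2.1)

The purple capsule started near (10.5, 7.0) and ended near (7.5, 4.9).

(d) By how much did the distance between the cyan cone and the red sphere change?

+2.9

Before: roughly 3.1 units apart; after: 6.0. That's 2.9 units further apart.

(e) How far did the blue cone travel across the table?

2.5

The blue cone moved from about (9.7, 1.5) to (12.0, 2.5), a distance of √(2.3² + 1.0²) ≈ 2.5.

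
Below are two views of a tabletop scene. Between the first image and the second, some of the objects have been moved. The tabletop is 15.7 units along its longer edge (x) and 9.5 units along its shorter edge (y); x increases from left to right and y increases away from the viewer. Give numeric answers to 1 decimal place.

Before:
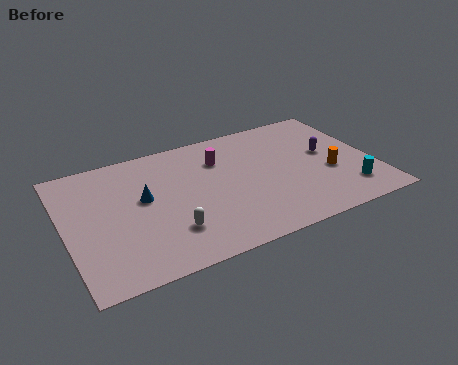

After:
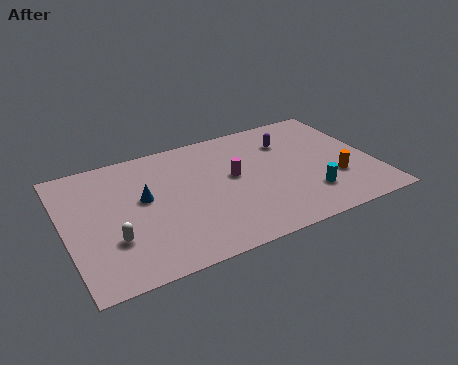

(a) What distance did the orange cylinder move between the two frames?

0.6

From (13.4, 3.7) to (13.6, 3.1), the orange cylinder covered √(0.2² + 0.6²) ≈ 0.6 units.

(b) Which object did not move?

the blue cone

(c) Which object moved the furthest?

the white capsule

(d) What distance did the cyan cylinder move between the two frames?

2.0

The cyan cylinder moved from about (14.1, 2.0) to (12.1, 2.4), a distance of √(2.0² + 0.4²) ≈ 2.0.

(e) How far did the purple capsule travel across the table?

2.5

The purple capsule moved from about (13.5, 5.3) to (11.7, 7.0), a distance of √(1.8² + 1.7²) ≈ 2.5.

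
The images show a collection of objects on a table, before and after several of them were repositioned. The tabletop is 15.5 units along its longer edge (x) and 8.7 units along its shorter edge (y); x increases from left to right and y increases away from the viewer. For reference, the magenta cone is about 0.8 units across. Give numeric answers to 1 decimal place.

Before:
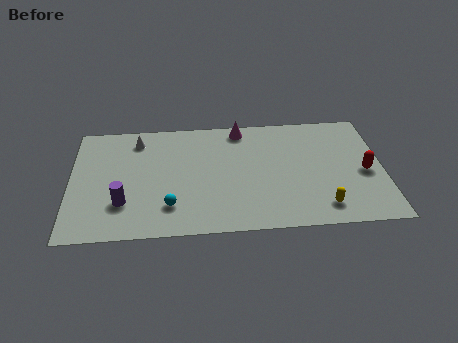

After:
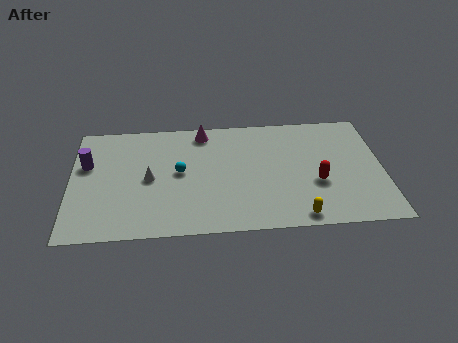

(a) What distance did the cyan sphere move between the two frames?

2.5

From (4.9, 2.1) to (5.4, 4.6), the cyan sphere covered √(0.5² + 2.5²) ≈ 2.5 units.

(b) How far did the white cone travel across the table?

3.1

The white cone was near (3.3, 7.2) before and (3.9, 4.2) after, so it travelled √(0.6² + 3.0²) ≈ 3.1 units.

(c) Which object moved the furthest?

the purple cylinder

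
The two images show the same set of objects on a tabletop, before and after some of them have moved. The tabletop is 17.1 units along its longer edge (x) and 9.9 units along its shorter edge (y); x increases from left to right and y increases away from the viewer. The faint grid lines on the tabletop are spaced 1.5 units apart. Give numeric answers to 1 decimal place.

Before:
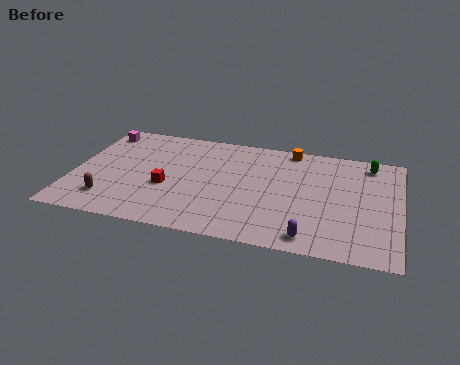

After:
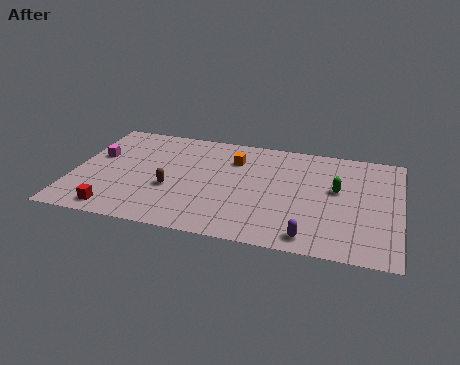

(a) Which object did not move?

the purple capsule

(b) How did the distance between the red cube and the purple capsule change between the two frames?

+2.0

They were about 8.1 units apart before and 10.1 after — 2.0 units further apart.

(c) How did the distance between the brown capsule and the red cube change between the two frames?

+0.3

They were about 3.4 units apart before and 3.7 after — 0.3 units further apart.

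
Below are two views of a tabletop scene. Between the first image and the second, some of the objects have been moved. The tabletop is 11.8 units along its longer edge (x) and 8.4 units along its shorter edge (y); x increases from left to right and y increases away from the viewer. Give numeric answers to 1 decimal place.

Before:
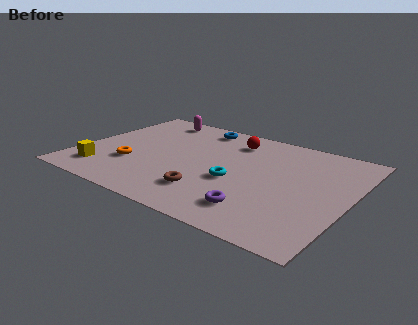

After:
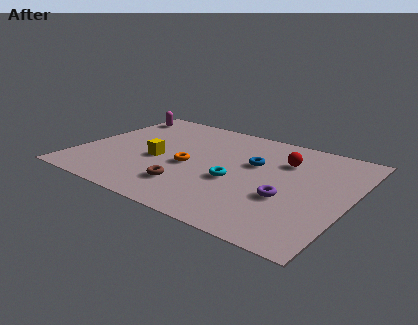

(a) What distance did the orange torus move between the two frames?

2.6

From (2.5, 2.7) to (4.9, 3.7), the orange torus covered √(2.4² + 1.0²) ≈ 2.6 units.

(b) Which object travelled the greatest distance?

the blue torus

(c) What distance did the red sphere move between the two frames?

2.5

The red sphere moved from about (6.3, 6.7) to (8.7, 6.0), a distance of √(2.4² + 0.7²) ≈ 2.5.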